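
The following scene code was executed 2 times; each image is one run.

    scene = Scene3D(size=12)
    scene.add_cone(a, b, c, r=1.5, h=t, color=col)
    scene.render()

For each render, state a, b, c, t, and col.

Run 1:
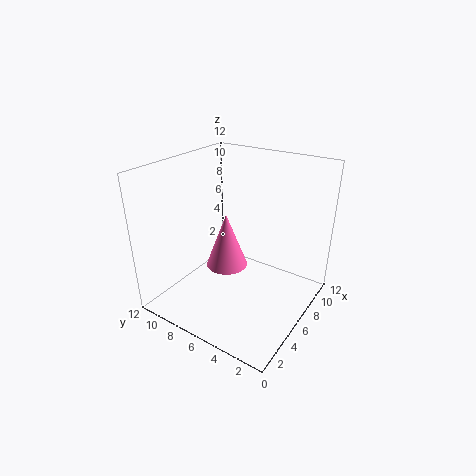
a = 3, b = 5, c = 5.5, t = 4, col = 'hotpink'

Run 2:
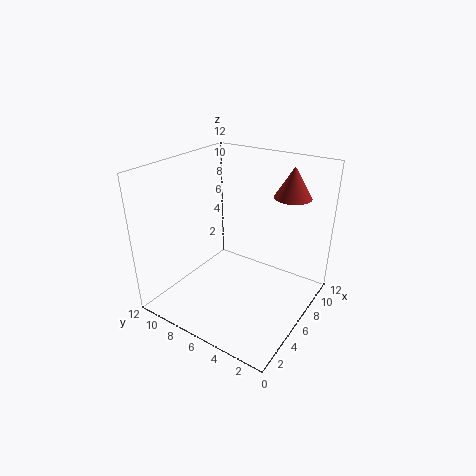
a = 8.5, b = 2.5, c = 9.5, t = 2.5, col = 'brown'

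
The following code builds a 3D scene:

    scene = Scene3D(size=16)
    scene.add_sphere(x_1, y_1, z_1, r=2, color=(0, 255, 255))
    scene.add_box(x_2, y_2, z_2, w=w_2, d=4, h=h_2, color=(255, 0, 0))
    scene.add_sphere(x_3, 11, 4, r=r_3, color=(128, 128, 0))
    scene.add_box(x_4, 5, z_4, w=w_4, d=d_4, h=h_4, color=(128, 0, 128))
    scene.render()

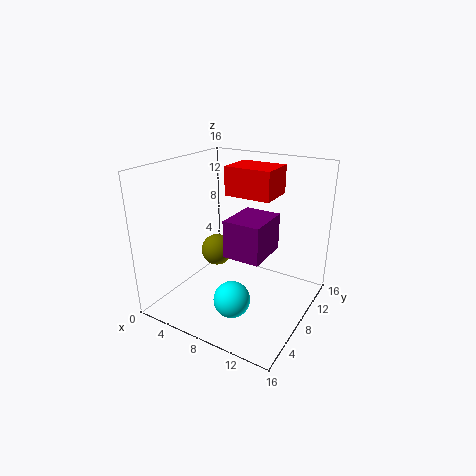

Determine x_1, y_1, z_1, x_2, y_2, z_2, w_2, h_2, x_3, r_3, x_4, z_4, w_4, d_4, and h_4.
x_1 = 9; y_1 = 5; z_1 = 2; x_2 = 7; y_2 = 7; z_2 = 13; w_2 = 5; h_2 = 3; x_3 = 3; r_3 = 2; x_4 = 8; z_4 = 7; w_4 = 4; d_4 = 5; h_4 = 4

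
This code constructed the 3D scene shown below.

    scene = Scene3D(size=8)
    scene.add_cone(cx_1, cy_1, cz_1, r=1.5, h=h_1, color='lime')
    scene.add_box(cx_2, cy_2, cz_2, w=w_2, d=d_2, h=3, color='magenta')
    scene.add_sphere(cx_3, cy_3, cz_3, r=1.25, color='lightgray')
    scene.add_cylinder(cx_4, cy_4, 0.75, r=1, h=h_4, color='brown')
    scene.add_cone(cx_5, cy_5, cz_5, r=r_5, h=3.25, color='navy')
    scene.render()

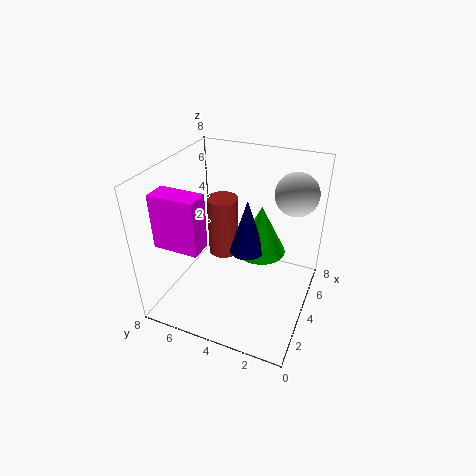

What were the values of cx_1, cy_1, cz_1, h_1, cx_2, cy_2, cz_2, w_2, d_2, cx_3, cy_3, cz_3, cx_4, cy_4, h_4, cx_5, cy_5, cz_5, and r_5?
cx_1 = 5.75; cy_1 = 3.25; cz_1 = 2.25; h_1 = 3; cx_2 = 1.5; cy_2 = 5.25; cz_2 = 4; w_2 = 1.25; d_2 = 2.5; cx_3 = 6.5; cy_3 = 1.5; cz_3 = 6; cx_4 = 6.75; cy_4 = 6.25; h_4 = 4; cx_5 = 4.75; cy_5 = 3.75; cz_5 = 2.75; r_5 = 1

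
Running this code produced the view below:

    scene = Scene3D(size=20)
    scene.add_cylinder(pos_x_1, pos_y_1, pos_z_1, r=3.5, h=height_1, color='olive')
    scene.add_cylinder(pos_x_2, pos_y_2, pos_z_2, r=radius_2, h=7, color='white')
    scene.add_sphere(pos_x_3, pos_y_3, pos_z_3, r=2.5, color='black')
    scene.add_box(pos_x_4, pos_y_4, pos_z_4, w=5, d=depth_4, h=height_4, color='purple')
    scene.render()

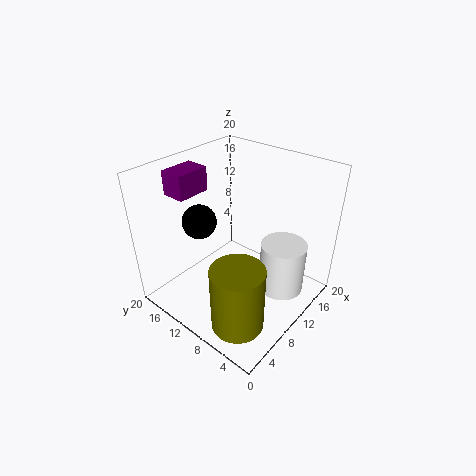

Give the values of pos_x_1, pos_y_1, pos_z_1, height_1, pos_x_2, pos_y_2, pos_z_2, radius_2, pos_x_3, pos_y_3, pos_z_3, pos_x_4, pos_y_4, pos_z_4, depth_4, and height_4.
pos_x_1 = 4.5, pos_y_1 = 5.5, pos_z_1 = 1, height_1 = 9, pos_x_2 = 11.5, pos_y_2 = 3.5, pos_z_2 = 4, radius_2 = 3, pos_x_3 = 8.5, pos_y_3 = 16, pos_z_3 = 11, pos_x_4 = 6, pos_y_4 = 16.5, pos_z_4 = 15, depth_4 = 3.5, height_4 = 3.5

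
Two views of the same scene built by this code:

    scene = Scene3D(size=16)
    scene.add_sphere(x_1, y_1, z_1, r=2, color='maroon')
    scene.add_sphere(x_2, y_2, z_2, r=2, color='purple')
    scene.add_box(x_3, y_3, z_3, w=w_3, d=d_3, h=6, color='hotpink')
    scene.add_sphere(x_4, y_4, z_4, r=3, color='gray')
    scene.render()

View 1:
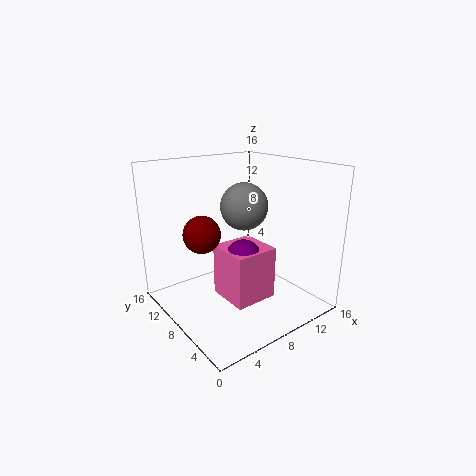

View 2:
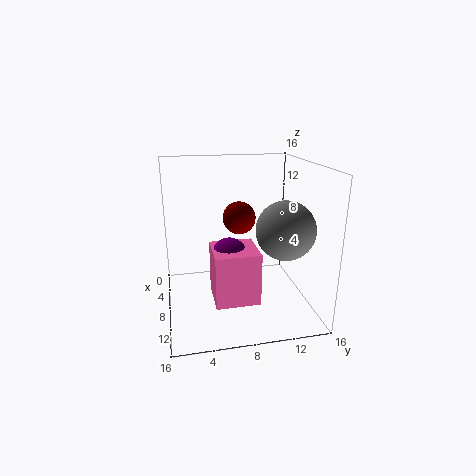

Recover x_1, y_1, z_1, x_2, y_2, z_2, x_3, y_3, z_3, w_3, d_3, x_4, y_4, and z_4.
x_1 = 4
y_1 = 9
z_1 = 9
x_2 = 8
y_2 = 7
z_2 = 6
x_3 = 6
y_3 = 5
z_3 = 1
w_3 = 5
d_3 = 5
x_4 = 12
y_4 = 12
z_4 = 10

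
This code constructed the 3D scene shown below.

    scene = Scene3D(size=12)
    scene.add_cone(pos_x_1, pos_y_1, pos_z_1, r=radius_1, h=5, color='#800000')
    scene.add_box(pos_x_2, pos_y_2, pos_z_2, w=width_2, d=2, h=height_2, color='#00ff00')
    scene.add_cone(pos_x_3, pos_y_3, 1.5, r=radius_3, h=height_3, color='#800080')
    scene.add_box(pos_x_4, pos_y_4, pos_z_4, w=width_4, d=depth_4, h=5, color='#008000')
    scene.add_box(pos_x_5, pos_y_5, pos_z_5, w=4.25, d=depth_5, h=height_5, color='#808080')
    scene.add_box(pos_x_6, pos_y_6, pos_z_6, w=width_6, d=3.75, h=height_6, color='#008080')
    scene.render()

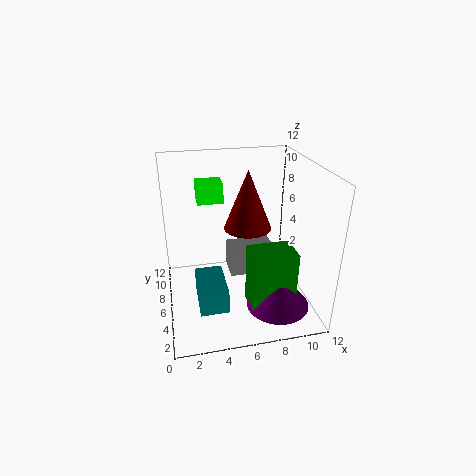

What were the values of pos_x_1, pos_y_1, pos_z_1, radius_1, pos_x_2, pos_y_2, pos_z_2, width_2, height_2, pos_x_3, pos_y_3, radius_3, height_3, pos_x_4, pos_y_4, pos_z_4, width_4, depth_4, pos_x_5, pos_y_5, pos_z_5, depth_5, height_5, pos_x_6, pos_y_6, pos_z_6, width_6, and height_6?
pos_x_1 = 7; pos_y_1 = 6.75; pos_z_1 = 6.5; radius_1 = 2; pos_x_2 = 3; pos_y_2 = 8.25; pos_z_2 = 8.25; width_2 = 2.25; height_2 = 1.75; pos_x_3 = 8.5; pos_y_3 = 2.5; radius_3 = 2.5; height_3 = 3; pos_x_4 = 6.25; pos_y_4 = 1.75; pos_z_4 = 1.25; width_4 = 3.5; depth_4 = 2.5; pos_x_5 = 5.75; pos_y_5 = 7.75; pos_z_5 = 1; depth_5 = 2.75; height_5 = 2.5; pos_x_6 = 2.25; pos_y_6 = 2.25; pos_z_6 = 1.5; width_6 = 2.25; height_6 = 2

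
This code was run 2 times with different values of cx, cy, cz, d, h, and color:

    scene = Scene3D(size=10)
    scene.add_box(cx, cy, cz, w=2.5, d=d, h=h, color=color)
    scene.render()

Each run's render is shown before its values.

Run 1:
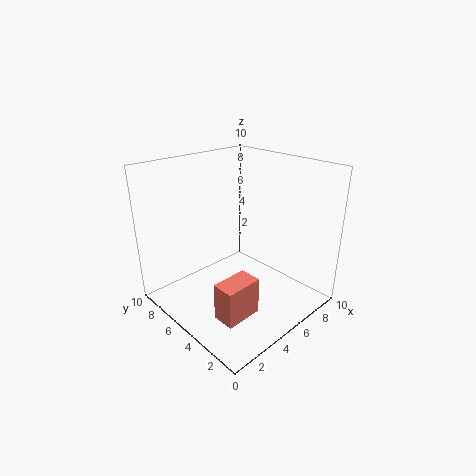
cx = 1.5, cy = 2, cz = 1, d = 1.5, h = 2.5, color = 'salmon'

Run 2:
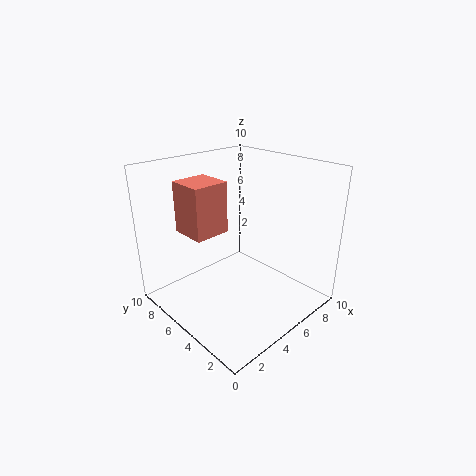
cx = 2, cy = 5.5, cz = 5.5, d = 2.5, h = 3.5, color = 'salmon'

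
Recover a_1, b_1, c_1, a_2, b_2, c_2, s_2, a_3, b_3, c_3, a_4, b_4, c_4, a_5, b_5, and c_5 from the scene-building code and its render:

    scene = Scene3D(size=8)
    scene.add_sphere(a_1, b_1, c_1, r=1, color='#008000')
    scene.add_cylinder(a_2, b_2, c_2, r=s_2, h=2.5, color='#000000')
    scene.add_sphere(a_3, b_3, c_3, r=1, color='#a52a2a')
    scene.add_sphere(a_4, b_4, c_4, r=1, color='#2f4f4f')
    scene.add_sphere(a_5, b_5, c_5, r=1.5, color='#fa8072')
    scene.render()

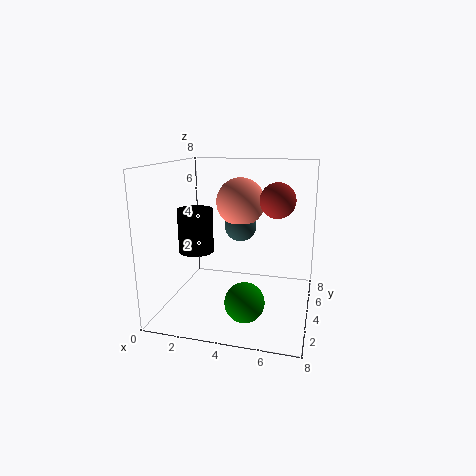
a_1 = 5
b_1 = 1.5
c_1 = 1.5
a_2 = 1.5
b_2 = 4
c_2 = 3
s_2 = 1
a_3 = 6
b_3 = 5
c_3 = 6
a_4 = 3.5
b_4 = 6.5
c_4 = 4
a_5 = 3.5
b_5 = 6.5
c_5 = 5.5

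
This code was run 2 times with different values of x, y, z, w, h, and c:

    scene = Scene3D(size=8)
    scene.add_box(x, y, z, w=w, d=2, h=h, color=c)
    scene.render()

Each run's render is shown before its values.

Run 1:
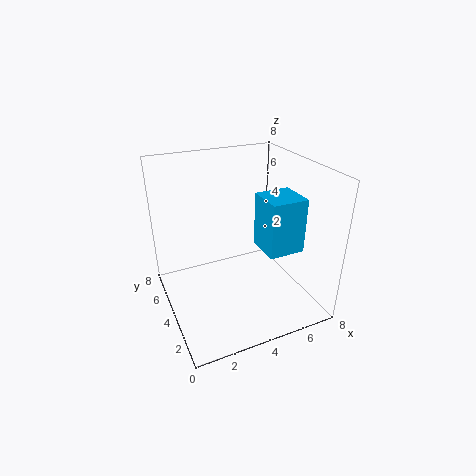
x = 5
y = 2
z = 3.5
w = 2
h = 3
c = 'deepskyblue'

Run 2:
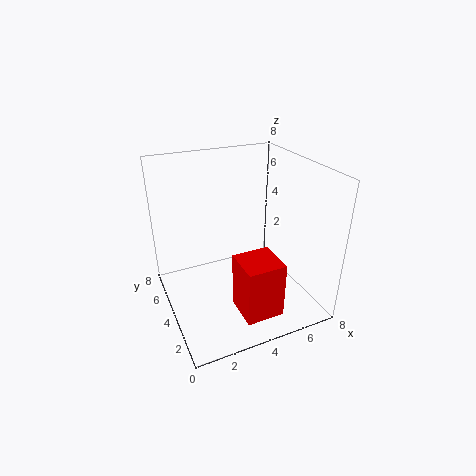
x = 3
y = 0.5
z = 1
w = 2
h = 3
c = 'red'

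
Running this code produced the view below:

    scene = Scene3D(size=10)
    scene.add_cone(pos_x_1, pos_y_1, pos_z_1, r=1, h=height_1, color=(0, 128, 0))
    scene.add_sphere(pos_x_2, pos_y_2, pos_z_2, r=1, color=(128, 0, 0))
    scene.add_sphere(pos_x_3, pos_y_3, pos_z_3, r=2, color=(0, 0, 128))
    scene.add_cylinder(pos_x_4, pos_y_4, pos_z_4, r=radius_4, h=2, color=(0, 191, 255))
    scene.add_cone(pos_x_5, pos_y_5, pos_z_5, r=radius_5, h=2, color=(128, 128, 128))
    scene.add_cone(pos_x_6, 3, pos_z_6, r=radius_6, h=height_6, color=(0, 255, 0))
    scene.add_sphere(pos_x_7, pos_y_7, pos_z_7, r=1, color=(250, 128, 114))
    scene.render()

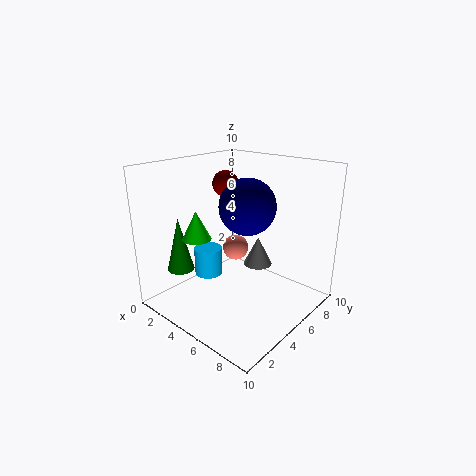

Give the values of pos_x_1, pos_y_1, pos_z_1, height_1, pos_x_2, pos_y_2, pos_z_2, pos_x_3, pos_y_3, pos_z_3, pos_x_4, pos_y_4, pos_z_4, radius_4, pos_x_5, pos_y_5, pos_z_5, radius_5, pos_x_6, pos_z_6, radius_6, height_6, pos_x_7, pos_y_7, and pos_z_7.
pos_x_1 = 1
pos_y_1 = 3
pos_z_1 = 2
height_1 = 4
pos_x_2 = 2
pos_y_2 = 7
pos_z_2 = 8
pos_x_3 = 5
pos_y_3 = 6
pos_z_3 = 7
pos_x_4 = 3
pos_y_4 = 4
pos_z_4 = 2
radius_4 = 1
pos_x_5 = 6
pos_y_5 = 6
pos_z_5 = 3
radius_5 = 1
pos_x_6 = 3
pos_z_6 = 5
radius_6 = 1
height_6 = 2
pos_x_7 = 3
pos_y_7 = 7
pos_z_7 = 3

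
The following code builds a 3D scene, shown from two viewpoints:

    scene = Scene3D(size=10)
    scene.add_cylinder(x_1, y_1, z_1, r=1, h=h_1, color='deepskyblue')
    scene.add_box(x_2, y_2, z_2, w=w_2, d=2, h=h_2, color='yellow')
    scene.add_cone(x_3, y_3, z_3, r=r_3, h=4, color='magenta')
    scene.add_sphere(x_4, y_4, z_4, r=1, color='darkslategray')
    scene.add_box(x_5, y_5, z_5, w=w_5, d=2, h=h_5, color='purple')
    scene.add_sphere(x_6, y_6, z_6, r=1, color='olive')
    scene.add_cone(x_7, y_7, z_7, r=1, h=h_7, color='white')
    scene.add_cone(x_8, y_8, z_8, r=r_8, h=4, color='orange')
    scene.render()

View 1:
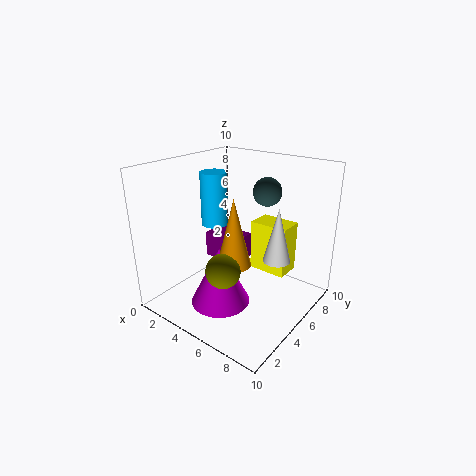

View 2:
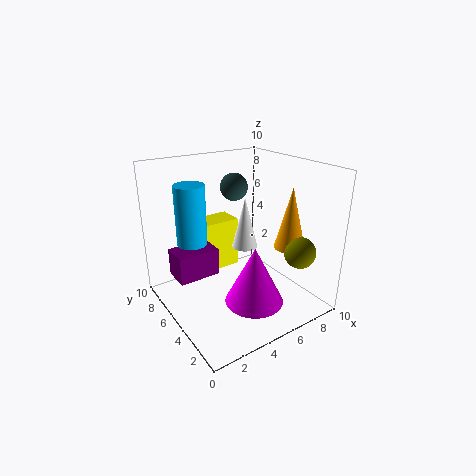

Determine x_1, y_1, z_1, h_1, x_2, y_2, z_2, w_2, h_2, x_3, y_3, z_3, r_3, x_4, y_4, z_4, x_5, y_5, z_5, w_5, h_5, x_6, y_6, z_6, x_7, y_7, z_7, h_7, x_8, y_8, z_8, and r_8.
x_1 = 2
y_1 = 6
z_1 = 5
h_1 = 4
x_2 = 4
y_2 = 8
z_2 = 1
w_2 = 3
h_2 = 4
x_3 = 5
y_3 = 3
z_3 = 1
r_3 = 2
x_4 = 6
y_4 = 7
z_4 = 8
x_5 = 1
y_5 = 6
z_5 = 2
w_5 = 3
h_5 = 2
x_6 = 7
y_6 = 1
z_6 = 5
x_7 = 7
y_7 = 7
z_7 = 3
h_7 = 4
x_8 = 7
y_8 = 2
z_8 = 5
r_8 = 1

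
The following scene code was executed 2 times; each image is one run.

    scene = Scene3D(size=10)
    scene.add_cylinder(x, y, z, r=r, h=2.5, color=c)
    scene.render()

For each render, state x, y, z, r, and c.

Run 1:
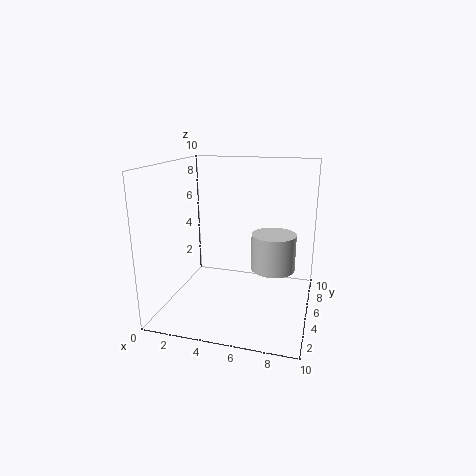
x = 7.5; y = 5; z = 3; r = 1.5; c = 'lightgray'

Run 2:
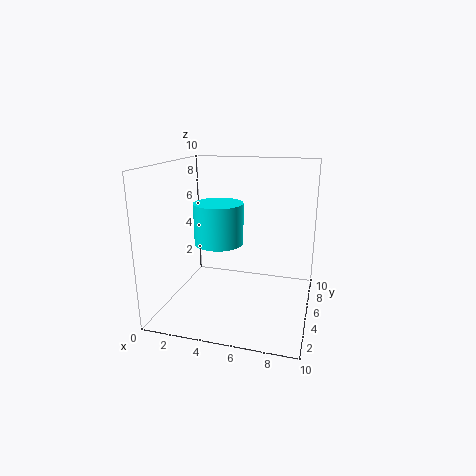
x = 4.5; y = 2.5; z = 5.5; r = 1.5; c = 'cyan'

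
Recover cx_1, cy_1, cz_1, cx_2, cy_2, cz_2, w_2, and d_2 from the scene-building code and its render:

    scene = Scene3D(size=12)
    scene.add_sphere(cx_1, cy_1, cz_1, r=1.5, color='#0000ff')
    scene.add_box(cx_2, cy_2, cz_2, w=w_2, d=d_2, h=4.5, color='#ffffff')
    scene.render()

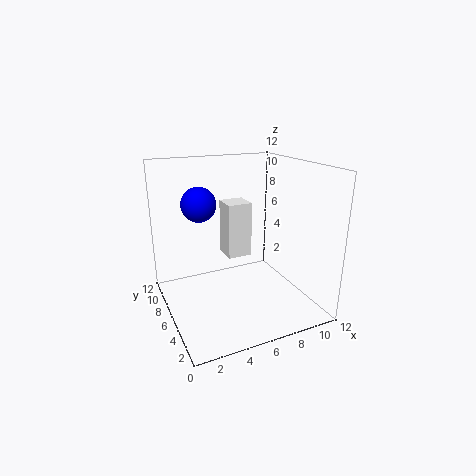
cx_1 = 3.5; cy_1 = 8.5; cz_1 = 8.5; cx_2 = 5; cy_2 = 5.5; cz_2 = 4.5; w_2 = 2; d_2 = 2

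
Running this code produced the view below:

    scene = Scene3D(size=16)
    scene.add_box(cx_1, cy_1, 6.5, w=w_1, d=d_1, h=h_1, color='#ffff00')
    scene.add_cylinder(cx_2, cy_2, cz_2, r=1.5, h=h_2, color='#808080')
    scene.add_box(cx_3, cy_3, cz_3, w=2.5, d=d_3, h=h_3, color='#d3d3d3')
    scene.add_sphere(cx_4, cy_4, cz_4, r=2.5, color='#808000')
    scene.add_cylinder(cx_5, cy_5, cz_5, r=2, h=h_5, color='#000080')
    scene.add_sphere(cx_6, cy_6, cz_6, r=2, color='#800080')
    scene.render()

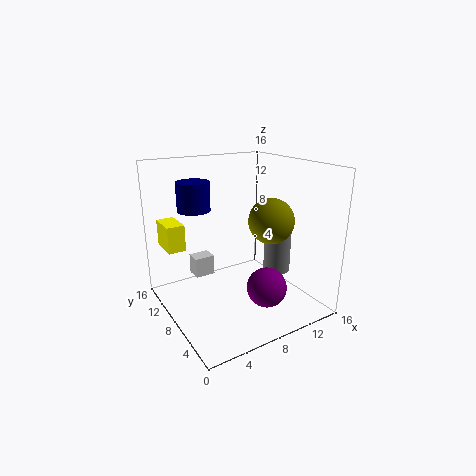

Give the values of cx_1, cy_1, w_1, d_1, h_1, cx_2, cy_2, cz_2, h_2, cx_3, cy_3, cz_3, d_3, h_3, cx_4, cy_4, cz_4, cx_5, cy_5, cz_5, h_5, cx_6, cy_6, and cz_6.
cx_1 = 1, cy_1 = 11, w_1 = 2, d_1 = 3.5, h_1 = 3, cx_2 = 12, cy_2 = 6, cz_2 = 4, h_2 = 5, cx_3 = 5, cy_3 = 13, cz_3 = 1.5, d_3 = 2, h_3 = 2.5, cx_4 = 11, cy_4 = 6, cz_4 = 10, cx_5 = 5.5, cy_5 = 14, cz_5 = 10, h_5 = 3.5, cx_6 = 8, cy_6 = 2.5, cz_6 = 4.5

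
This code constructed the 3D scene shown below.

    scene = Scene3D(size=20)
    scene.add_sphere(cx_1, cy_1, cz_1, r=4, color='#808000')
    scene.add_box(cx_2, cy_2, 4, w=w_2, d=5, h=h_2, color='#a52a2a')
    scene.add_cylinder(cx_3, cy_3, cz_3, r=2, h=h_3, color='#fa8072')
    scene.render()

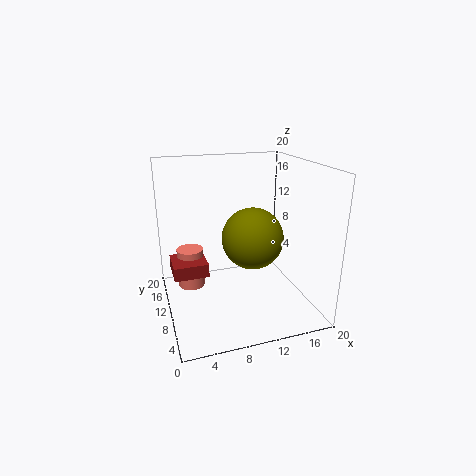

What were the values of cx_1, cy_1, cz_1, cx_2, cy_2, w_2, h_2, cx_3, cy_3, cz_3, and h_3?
cx_1 = 11, cy_1 = 7, cz_1 = 11, cx_2 = 1, cy_2 = 11, w_2 = 5, h_2 = 2, cx_3 = 4, cy_3 = 15, cz_3 = 1, h_3 = 6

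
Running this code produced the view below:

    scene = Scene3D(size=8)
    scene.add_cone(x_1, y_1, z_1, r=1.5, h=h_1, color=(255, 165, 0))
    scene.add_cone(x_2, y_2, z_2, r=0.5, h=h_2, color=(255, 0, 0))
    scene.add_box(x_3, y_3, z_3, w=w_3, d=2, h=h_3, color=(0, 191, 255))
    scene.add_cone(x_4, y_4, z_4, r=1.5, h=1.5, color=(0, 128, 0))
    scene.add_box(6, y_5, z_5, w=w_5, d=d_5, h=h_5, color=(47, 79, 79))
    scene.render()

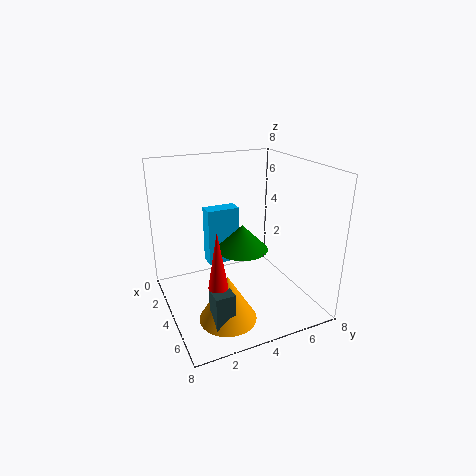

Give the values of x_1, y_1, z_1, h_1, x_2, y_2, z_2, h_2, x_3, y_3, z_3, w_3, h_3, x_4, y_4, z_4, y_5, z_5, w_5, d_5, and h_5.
x_1 = 6; y_1 = 2.5; z_1 = 0.5; h_1 = 2.5; x_2 = 6; y_2 = 2; z_2 = 2.5; h_2 = 3; x_3 = 1; y_3 = 3; z_3 = 1.5; w_3 = 1; h_3 = 3.5; x_4 = 3.5; y_4 = 4.5; z_4 = 3; y_5 = 1.5; z_5 = 0.5; w_5 = 1; d_5 = 1; h_5 = 2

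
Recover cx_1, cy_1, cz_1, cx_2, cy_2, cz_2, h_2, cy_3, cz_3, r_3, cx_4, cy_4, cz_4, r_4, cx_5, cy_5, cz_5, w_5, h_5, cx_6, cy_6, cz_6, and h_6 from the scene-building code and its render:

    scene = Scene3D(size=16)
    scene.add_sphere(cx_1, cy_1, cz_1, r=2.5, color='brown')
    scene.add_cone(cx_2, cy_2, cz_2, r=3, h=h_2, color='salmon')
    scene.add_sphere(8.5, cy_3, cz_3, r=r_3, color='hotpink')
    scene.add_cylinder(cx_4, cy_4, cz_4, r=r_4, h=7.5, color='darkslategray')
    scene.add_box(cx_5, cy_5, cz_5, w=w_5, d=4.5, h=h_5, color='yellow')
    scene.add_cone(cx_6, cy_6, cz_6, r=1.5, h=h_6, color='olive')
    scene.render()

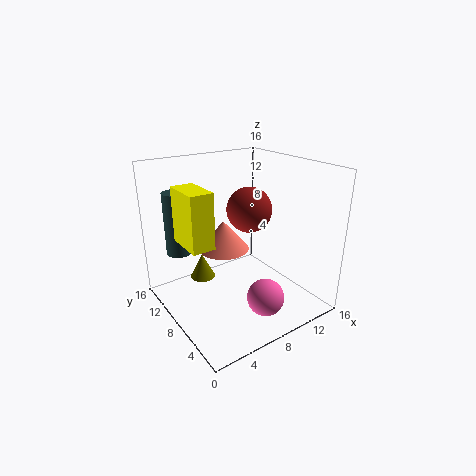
cx_1 = 9.5
cy_1 = 8
cz_1 = 11
cx_2 = 8
cy_2 = 11
cz_2 = 5.5
h_2 = 3.5
cy_3 = 3.5
cz_3 = 2.5
r_3 = 2
cx_4 = 3.5
cy_4 = 14
cz_4 = 5
r_4 = 1.5
cx_5 = 2
cy_5 = 7
cz_5 = 8
w_5 = 2.5
h_5 = 6
cx_6 = 5.5
cy_6 = 12
cz_6 = 2
h_6 = 3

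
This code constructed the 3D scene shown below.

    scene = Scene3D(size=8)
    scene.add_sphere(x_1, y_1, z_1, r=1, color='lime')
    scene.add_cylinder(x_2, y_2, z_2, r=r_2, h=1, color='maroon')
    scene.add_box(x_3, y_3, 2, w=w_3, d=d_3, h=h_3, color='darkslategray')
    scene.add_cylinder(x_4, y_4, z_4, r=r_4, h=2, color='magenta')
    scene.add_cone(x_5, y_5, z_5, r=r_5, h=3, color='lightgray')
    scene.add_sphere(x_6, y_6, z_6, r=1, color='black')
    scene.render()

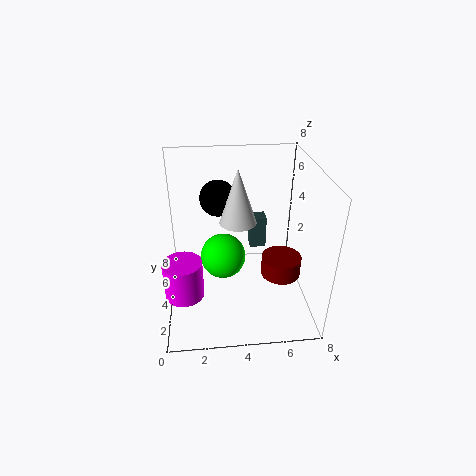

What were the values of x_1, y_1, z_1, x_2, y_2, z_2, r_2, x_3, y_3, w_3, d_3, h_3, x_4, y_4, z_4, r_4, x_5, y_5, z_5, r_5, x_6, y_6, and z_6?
x_1 = 3, y_1 = 1, z_1 = 5, x_2 = 6, y_2 = 2, z_2 = 3, r_2 = 1, x_3 = 5, y_3 = 6, w_3 = 1, d_3 = 1, h_3 = 2, x_4 = 1, y_4 = 2, z_4 = 2, r_4 = 1, x_5 = 4, y_5 = 4, z_5 = 5, r_5 = 1, x_6 = 3, y_6 = 5, z_6 = 6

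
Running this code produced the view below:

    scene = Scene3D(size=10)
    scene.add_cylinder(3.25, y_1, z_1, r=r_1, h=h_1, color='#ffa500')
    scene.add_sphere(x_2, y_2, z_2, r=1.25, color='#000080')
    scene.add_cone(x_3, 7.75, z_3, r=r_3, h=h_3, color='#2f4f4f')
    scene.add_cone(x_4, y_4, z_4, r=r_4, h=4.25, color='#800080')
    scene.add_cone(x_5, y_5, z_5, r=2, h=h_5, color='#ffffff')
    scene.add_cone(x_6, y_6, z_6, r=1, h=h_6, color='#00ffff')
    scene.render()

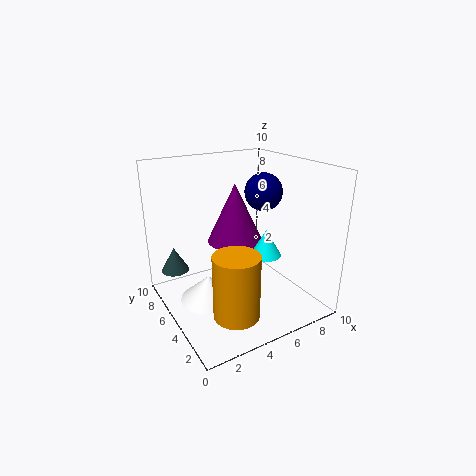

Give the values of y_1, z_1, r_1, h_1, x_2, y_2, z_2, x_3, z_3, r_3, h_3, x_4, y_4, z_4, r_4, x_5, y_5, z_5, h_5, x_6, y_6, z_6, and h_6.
y_1 = 2.25
z_1 = 1
r_1 = 1.5
h_1 = 4.25
x_2 = 6.5
y_2 = 4.25
z_2 = 8.25
x_3 = 1.25
z_3 = 2.25
r_3 = 1
h_3 = 1.75
x_4 = 5.5
y_4 = 6.25
z_4 = 4.25
r_4 = 2
x_5 = 2.75
y_5 = 5.25
z_5 = 0.75
h_5 = 1.75
x_6 = 5.75
y_6 = 2.75
z_6 = 4.5
h_6 = 1.75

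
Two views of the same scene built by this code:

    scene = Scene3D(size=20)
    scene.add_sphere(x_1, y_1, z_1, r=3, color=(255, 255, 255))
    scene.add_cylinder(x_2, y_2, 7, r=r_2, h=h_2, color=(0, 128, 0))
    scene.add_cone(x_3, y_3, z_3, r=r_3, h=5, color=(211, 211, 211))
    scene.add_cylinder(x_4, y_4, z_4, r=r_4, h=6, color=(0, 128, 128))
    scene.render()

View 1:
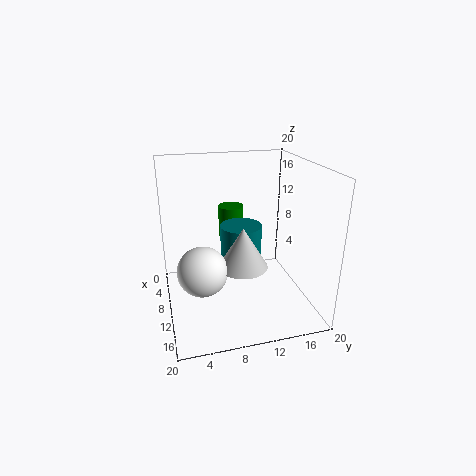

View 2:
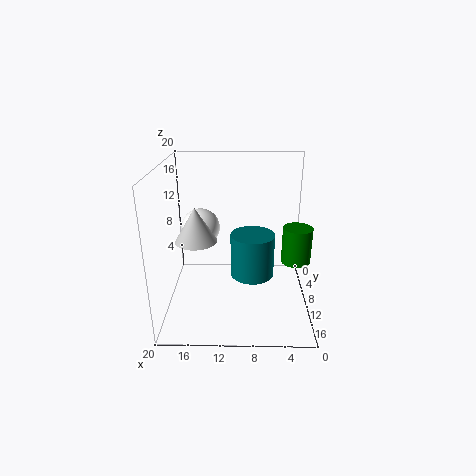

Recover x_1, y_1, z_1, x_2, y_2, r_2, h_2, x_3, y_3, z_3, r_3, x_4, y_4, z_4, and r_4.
x_1 = 16
y_1 = 4
z_1 = 9
x_2 = 2
y_2 = 11
r_2 = 2
h_2 = 5
x_3 = 16
y_3 = 9
z_3 = 9
r_3 = 3
x_4 = 8
y_4 = 11
z_4 = 5
r_4 = 3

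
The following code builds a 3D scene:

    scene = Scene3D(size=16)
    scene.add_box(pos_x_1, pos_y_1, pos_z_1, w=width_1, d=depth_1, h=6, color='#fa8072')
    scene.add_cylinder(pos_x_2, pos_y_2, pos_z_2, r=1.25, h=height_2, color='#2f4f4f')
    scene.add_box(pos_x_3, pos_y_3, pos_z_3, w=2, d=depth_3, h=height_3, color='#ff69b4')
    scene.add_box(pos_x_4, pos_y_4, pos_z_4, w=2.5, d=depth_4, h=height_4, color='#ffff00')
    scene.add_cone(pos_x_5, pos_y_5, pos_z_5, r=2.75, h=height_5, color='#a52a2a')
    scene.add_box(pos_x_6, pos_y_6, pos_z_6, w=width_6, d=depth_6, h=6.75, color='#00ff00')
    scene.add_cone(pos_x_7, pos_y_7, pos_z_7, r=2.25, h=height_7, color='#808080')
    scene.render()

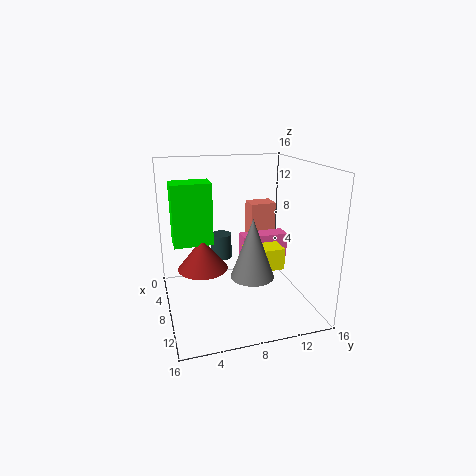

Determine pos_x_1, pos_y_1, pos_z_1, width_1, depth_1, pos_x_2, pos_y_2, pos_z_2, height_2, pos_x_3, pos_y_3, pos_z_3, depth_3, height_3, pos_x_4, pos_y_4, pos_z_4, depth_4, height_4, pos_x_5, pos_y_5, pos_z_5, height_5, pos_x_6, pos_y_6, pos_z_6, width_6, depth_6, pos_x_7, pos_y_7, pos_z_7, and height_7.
pos_x_1 = 0.75; pos_y_1 = 11.25; pos_z_1 = 4.25; width_1 = 2.5; depth_1 = 3.25; pos_x_2 = 4.25; pos_y_2 = 7; pos_z_2 = 4.25; height_2 = 3; pos_x_3 = 4.5; pos_y_3 = 9.25; pos_z_3 = 4.25; depth_3 = 5.5; height_3 = 3; pos_x_4 = 7.25; pos_y_4 = 8.75; pos_z_4 = 4.25; depth_4 = 4.25; height_4 = 2.5; pos_x_5 = 7.75; pos_y_5 = 4; pos_z_5 = 4.75; height_5 = 3.5; pos_x_6 = 5.25; pos_y_6 = 1; pos_z_6 = 7.5; width_6 = 2.75; depth_6 = 4.25; pos_x_7 = 11.5; pos_y_7 = 8.5; pos_z_7 = 5; height_7 = 6.25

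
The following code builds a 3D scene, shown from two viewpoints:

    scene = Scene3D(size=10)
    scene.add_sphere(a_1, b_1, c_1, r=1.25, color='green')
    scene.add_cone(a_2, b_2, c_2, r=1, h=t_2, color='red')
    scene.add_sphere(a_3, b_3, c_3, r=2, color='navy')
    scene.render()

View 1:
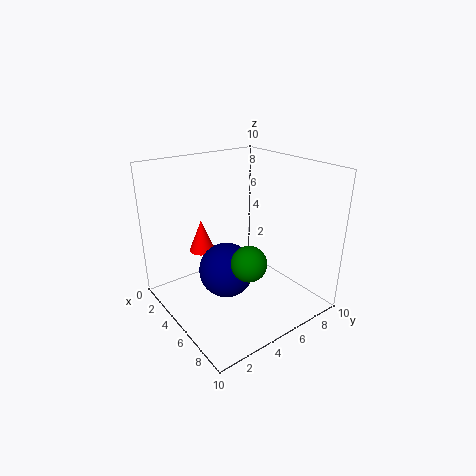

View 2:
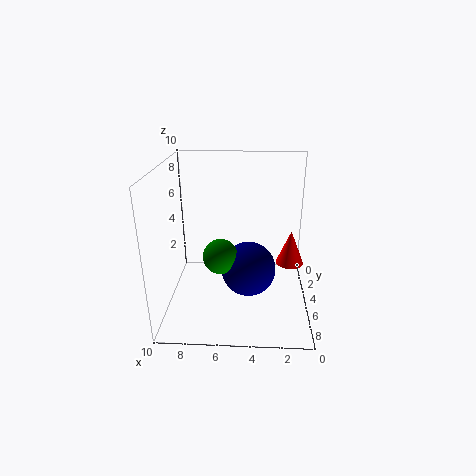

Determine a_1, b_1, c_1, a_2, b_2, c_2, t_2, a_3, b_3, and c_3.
a_1 = 6.25; b_1 = 5; c_1 = 3.5; a_2 = 1.25; b_2 = 4.25; c_2 = 2.75; t_2 = 2.5; a_3 = 4.25; b_3 = 4.5; c_3 = 2.25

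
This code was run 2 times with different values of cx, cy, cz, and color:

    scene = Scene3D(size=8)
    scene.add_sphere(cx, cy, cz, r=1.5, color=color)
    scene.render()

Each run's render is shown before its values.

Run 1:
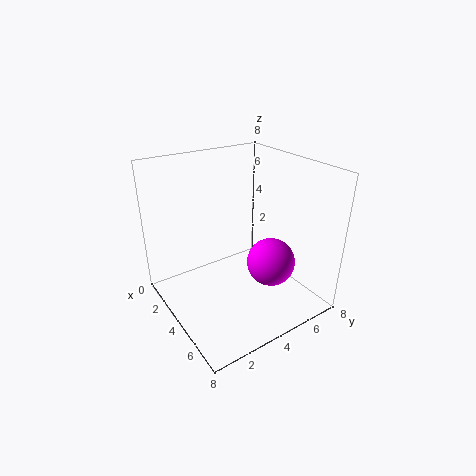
cx = 4; cy = 6.5; cz = 1.5; color = 'magenta'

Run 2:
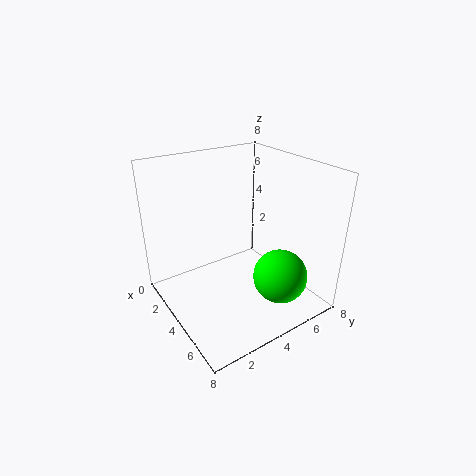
cx = 6; cy = 5.5; cz = 2; color = 'lime'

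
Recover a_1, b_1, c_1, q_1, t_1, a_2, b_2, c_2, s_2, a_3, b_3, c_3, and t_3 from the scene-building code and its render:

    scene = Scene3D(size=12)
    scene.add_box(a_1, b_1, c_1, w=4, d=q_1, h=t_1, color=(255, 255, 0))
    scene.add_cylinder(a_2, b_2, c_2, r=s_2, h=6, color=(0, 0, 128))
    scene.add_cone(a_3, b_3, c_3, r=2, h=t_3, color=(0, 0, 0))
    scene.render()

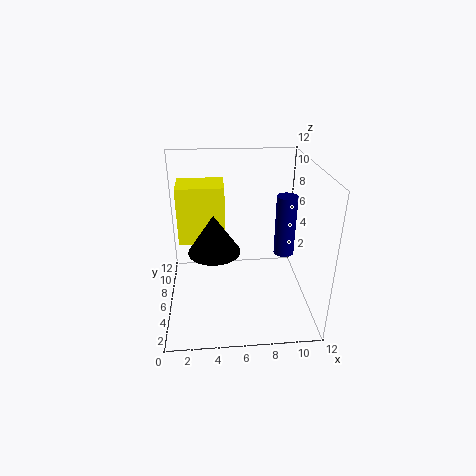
a_1 = 1
b_1 = 7
c_1 = 5
q_1 = 3
t_1 = 5
a_2 = 11
b_2 = 10
c_2 = 2
s_2 = 1
a_3 = 4
b_3 = 4
c_3 = 6
t_3 = 3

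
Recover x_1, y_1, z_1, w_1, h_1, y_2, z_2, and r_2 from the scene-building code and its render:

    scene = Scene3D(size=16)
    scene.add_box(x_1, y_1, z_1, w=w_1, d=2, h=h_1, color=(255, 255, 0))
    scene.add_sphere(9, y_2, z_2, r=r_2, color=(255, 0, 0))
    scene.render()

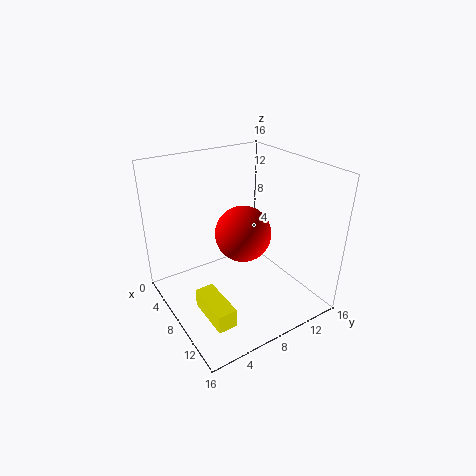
x_1 = 9; y_1 = 2; z_1 = 2; w_1 = 5; h_1 = 2; y_2 = 8; z_2 = 9; r_2 = 3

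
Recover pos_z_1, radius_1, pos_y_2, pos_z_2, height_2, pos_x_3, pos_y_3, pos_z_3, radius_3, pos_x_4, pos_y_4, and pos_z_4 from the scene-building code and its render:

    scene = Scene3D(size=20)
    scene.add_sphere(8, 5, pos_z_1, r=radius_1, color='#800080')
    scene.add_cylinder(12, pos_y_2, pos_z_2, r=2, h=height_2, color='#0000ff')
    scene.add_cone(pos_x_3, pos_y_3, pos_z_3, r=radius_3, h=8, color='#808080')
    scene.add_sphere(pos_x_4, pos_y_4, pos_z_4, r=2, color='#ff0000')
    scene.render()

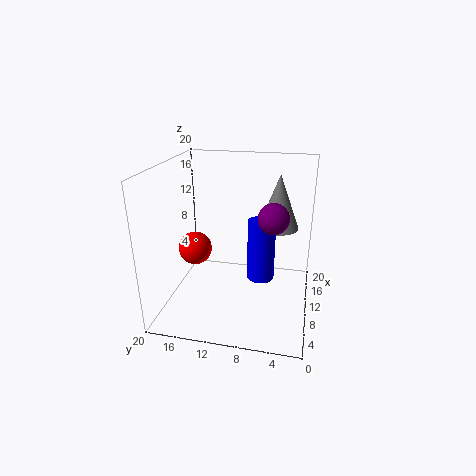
pos_z_1 = 14
radius_1 = 2
pos_y_2 = 7
pos_z_2 = 3
height_2 = 9
pos_x_3 = 15
pos_y_3 = 5
pos_z_3 = 10
radius_3 = 3
pos_x_4 = 4
pos_y_4 = 14
pos_z_4 = 11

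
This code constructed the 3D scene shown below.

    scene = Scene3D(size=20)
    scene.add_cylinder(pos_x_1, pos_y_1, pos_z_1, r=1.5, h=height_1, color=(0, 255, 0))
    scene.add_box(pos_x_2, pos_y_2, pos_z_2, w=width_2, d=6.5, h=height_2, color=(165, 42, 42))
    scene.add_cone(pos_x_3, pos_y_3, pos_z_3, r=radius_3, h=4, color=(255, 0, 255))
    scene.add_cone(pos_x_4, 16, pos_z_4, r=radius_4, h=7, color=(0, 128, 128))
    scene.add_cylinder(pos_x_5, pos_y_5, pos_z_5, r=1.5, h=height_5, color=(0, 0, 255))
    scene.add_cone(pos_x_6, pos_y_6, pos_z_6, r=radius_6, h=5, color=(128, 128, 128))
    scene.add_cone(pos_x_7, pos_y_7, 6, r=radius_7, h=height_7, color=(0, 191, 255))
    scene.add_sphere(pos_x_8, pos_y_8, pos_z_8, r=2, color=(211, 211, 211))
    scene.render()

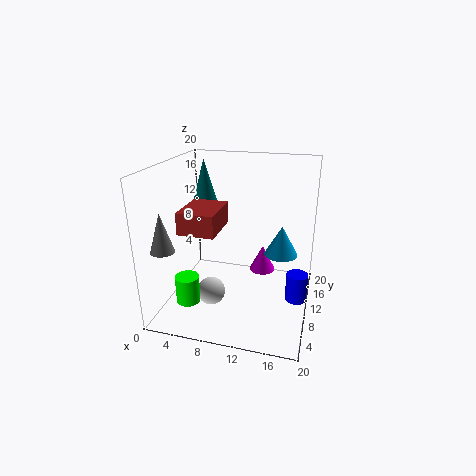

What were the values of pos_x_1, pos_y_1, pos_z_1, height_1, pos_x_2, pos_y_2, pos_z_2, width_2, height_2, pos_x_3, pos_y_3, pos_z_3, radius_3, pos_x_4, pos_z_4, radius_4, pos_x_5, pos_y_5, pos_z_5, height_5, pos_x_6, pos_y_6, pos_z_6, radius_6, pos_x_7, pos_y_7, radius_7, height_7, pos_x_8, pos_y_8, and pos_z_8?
pos_x_1 = 5.5; pos_y_1 = 2.5; pos_z_1 = 4; height_1 = 3.5; pos_x_2 = 3; pos_y_2 = 5.5; pos_z_2 = 11.5; width_2 = 5; height_2 = 3; pos_x_3 = 12.5; pos_y_3 = 15.5; pos_z_3 = 2.5; radius_3 = 2; pos_x_4 = 3; pos_z_4 = 12.5; radius_4 = 2; pos_x_5 = 18.5; pos_y_5 = 10; pos_z_5 = 1.5; height_5 = 4; pos_x_6 = 2.5; pos_y_6 = 2.5; pos_z_6 = 10.5; radius_6 = 1.5; pos_x_7 = 15.5; pos_y_7 = 14.5; radius_7 = 2.5; height_7 = 4.5; pos_x_8 = 6.5; pos_y_8 = 8; pos_z_8 = 2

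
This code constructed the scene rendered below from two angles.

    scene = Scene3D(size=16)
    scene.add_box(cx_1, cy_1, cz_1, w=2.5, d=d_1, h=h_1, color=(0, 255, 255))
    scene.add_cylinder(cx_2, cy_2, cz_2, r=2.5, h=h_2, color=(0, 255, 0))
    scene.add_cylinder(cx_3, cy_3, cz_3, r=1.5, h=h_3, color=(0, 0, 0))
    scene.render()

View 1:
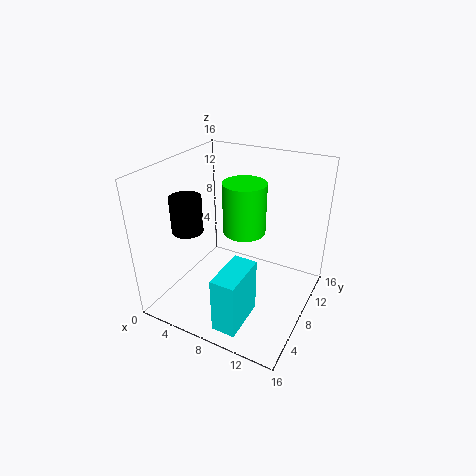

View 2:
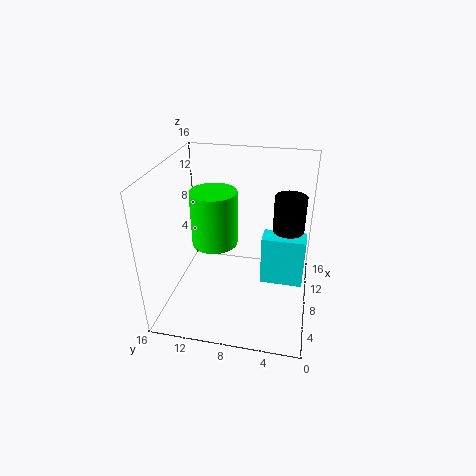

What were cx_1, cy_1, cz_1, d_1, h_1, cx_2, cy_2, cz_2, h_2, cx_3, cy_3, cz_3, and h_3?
cx_1 = 9, cy_1 = 0.5, cz_1 = 1.5, d_1 = 5, h_1 = 6, cx_2 = 7.5, cy_2 = 10.5, cz_2 = 7.5, h_2 = 6, cx_3 = 5.5, cy_3 = 2.5, cz_3 = 11, h_3 = 3.5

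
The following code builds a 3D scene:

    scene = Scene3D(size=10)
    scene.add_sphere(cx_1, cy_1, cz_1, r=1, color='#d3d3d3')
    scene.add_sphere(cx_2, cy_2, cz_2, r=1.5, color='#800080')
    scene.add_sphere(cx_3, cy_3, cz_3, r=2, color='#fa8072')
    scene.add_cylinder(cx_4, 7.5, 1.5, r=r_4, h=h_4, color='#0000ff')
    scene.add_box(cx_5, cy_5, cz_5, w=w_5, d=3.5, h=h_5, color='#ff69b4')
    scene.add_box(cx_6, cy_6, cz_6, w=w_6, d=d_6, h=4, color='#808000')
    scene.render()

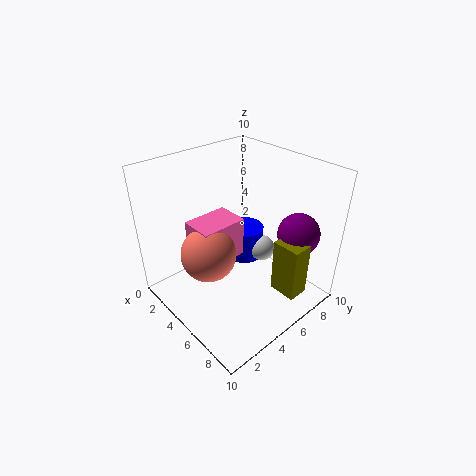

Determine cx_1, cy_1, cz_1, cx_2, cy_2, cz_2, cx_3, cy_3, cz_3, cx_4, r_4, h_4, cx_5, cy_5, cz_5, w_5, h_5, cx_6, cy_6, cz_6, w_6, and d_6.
cx_1 = 4.5; cy_1 = 8; cz_1 = 2.5; cx_2 = 7.5; cy_2 = 8.5; cz_2 = 5; cx_3 = 3.5; cy_3 = 3.5; cz_3 = 3.5; cx_4 = 3; r_4 = 1.5; h_4 = 2.5; cx_5 = 1.5; cy_5 = 3; cz_5 = 2.5; w_5 = 2.5; h_5 = 3; cx_6 = 7; cy_6 = 6.5; cz_6 = 1; w_6 = 2; d_6 = 1.5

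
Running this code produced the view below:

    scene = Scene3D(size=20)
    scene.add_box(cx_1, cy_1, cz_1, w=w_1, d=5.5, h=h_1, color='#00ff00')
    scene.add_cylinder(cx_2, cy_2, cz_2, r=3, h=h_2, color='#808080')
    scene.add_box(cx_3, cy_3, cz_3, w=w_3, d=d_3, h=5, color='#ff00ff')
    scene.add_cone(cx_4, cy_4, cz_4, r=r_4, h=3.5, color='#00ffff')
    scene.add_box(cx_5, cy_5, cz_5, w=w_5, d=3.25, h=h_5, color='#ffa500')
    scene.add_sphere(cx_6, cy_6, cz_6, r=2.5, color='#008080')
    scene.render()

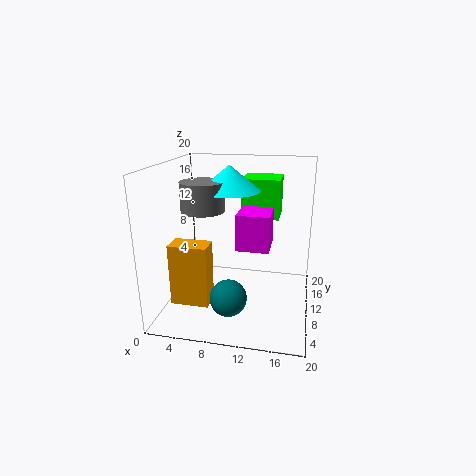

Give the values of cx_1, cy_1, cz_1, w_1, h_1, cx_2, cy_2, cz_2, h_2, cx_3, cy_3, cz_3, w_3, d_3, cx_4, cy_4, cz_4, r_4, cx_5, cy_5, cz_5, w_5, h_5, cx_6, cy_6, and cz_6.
cx_1 = 9.75, cy_1 = 13.5, cz_1 = 11.75, w_1 = 5.5, h_1 = 5.75, cx_2 = 5.25, cy_2 = 9.5, cz_2 = 13.75, h_2 = 4, cx_3 = 10, cy_3 = 8.25, cz_3 = 8.75, w_3 = 4.5, d_3 = 5, cx_4 = 8.5, cy_4 = 11.5, cz_4 = 16.25, r_4 = 4.25, cx_5 = 0.75, cy_5 = 6.75, cz_5 = 0.25, w_5 = 5.5, h_5 = 9, cx_6 = 9.5, cy_6 = 6, cz_6 = 2.75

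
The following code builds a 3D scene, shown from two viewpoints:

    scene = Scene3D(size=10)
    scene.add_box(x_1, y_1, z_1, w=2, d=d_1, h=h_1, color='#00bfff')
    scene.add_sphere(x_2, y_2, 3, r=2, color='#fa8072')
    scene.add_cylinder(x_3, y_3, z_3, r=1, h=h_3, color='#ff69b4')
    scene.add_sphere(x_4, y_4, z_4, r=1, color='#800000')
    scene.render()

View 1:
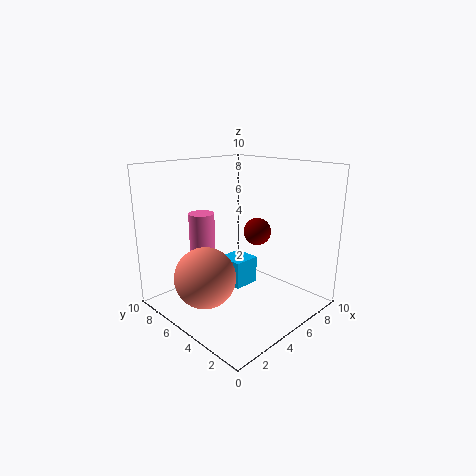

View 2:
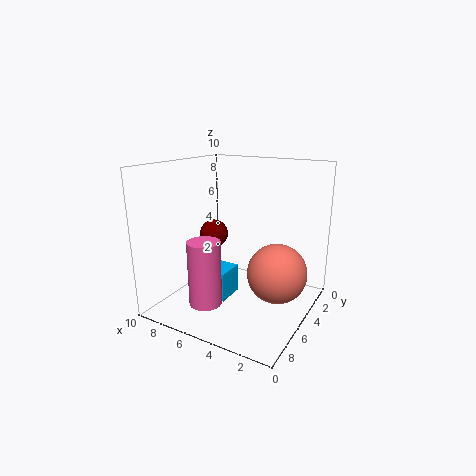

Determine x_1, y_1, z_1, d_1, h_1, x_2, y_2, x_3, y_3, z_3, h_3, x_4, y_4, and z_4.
x_1 = 5
y_1 = 5
z_1 = 1
d_1 = 2
h_1 = 2
x_2 = 2
y_2 = 5
x_3 = 5
y_3 = 9
z_3 = 2
h_3 = 4
x_4 = 7
y_4 = 5
z_4 = 5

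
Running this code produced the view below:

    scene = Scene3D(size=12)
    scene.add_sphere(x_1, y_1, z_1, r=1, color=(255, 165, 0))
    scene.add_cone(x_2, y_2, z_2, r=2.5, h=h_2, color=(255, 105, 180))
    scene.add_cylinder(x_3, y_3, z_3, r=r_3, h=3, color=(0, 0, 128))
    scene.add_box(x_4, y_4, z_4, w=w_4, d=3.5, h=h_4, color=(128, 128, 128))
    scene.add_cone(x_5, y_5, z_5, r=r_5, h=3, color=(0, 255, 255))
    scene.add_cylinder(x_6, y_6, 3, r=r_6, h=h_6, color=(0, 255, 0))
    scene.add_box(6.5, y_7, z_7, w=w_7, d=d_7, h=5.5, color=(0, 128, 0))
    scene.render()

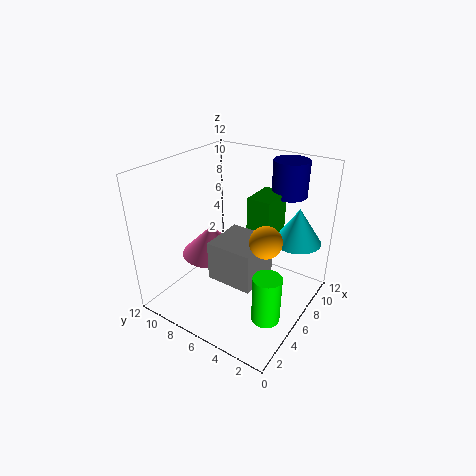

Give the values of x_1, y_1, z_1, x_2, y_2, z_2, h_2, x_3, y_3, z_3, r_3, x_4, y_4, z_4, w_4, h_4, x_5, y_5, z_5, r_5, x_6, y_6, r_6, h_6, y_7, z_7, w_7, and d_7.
x_1 = 1.5; y_1 = 1; z_1 = 9.5; x_2 = 5; y_2 = 8; z_2 = 4.5; h_2 = 2.5; x_3 = 10; y_3 = 3.5; z_3 = 9; r_3 = 1.5; x_4 = 2; y_4 = 2.5; z_4 = 4.5; w_4 = 3.5; h_4 = 3; x_5 = 9; y_5 = 2; z_5 = 5.5; r_5 = 2; x_6 = 2; y_6 = 1; r_6 = 1; h_6 = 3.5; y_7 = 3.5; z_7 = 4; w_7 = 3; d_7 = 2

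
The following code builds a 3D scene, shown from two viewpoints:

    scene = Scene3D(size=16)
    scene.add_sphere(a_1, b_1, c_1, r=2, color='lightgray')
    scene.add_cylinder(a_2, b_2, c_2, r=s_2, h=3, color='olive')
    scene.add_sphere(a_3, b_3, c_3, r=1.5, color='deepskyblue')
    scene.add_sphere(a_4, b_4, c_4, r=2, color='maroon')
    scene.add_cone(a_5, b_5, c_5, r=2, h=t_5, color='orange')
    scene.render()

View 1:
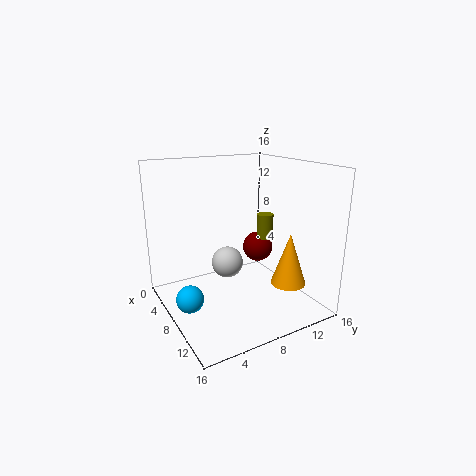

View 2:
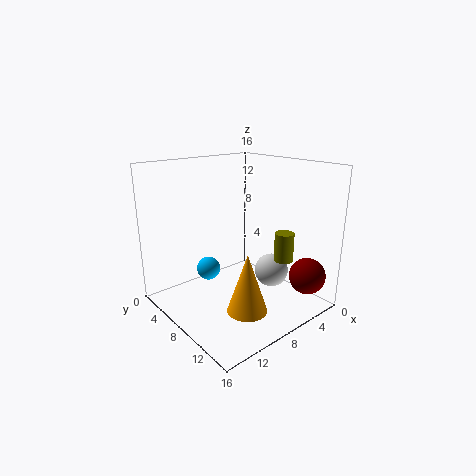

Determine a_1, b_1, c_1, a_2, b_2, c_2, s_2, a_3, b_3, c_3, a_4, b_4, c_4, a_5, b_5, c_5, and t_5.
a_1 = 3.5
b_1 = 9
c_1 = 3
a_2 = 6
b_2 = 13
c_2 = 6.5
s_2 = 1
a_3 = 8
b_3 = 2
c_3 = 2
a_4 = 3
b_4 = 14
c_4 = 4
a_5 = 11
b_5 = 13
c_5 = 2.5
t_5 = 6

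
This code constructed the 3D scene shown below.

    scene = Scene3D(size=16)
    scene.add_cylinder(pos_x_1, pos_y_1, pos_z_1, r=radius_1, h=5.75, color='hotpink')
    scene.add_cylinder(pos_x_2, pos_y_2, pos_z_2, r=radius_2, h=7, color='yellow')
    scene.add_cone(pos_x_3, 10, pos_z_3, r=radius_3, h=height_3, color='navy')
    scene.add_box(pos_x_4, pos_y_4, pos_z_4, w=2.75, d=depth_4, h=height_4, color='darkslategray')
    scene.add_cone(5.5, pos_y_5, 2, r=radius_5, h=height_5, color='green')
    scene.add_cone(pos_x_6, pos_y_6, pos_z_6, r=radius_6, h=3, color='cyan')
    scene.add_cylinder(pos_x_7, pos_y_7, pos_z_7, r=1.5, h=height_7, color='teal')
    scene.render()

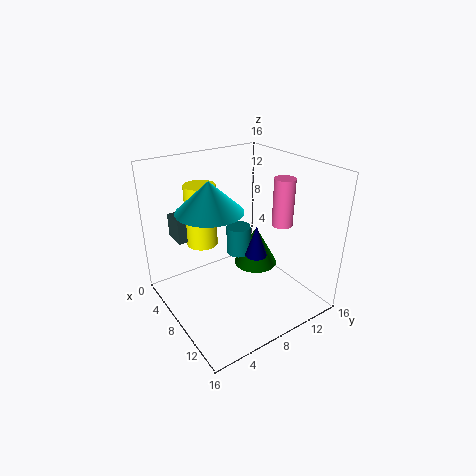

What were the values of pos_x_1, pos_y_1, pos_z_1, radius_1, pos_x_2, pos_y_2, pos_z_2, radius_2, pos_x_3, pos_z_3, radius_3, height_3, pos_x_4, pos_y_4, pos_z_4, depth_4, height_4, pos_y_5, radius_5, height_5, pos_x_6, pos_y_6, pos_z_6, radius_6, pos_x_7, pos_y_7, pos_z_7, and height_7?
pos_x_1 = 8.25, pos_y_1 = 14.25, pos_z_1 = 8, radius_1 = 1.25, pos_x_2 = 4.75, pos_y_2 = 5.25, pos_z_2 = 6.75, radius_2 = 1.75, pos_x_3 = 8.75, pos_z_3 = 5.5, radius_3 = 1.25, height_3 = 3.75, pos_x_4 = 1.75, pos_y_4 = 2.5, pos_z_4 = 7.25, depth_4 = 3.5, height_4 = 2.75, pos_y_5 = 12.5, radius_5 = 2.75, height_5 = 5, pos_x_6 = 9.5, pos_y_6 = 3.75, pos_z_6 = 12.75, radius_6 = 3.25, pos_x_7 = 5.25, pos_y_7 = 10, pos_z_7 = 4.25, height_7 = 3.5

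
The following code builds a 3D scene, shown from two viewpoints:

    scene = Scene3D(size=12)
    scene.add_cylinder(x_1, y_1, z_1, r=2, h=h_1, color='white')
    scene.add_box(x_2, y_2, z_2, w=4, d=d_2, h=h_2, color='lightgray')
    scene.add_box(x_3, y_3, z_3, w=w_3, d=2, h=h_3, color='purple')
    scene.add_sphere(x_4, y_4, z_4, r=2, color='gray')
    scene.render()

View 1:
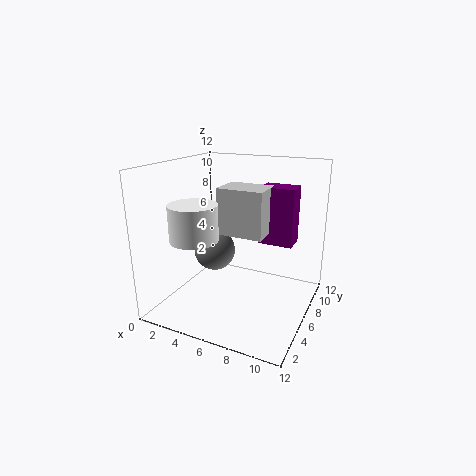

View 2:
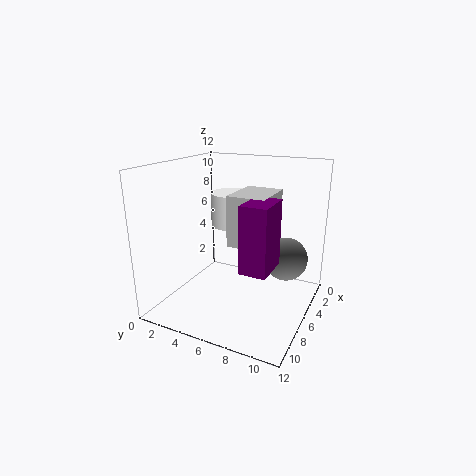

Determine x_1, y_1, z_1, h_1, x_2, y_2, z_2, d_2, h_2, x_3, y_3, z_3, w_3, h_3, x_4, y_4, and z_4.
x_1 = 3
y_1 = 4
z_1 = 6
h_1 = 3
x_2 = 4
y_2 = 6
z_2 = 6
d_2 = 3
h_2 = 4
x_3 = 7
y_3 = 8
z_3 = 5
w_3 = 3
h_3 = 5
x_4 = 2
y_4 = 9
z_4 = 3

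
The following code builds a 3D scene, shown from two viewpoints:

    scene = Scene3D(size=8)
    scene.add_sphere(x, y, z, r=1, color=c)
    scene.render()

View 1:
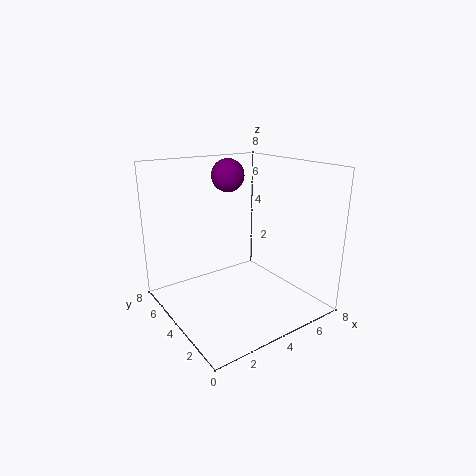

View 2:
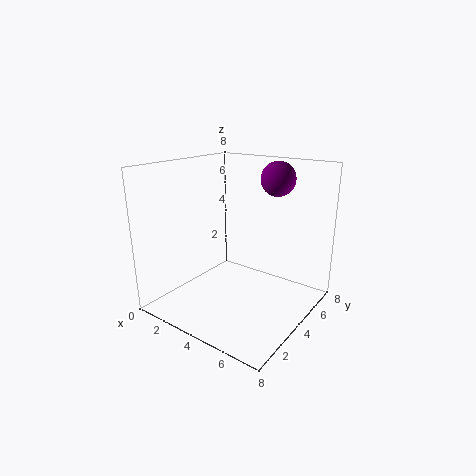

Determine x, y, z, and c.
x = 5, y = 6.5, z = 7, c = 'purple'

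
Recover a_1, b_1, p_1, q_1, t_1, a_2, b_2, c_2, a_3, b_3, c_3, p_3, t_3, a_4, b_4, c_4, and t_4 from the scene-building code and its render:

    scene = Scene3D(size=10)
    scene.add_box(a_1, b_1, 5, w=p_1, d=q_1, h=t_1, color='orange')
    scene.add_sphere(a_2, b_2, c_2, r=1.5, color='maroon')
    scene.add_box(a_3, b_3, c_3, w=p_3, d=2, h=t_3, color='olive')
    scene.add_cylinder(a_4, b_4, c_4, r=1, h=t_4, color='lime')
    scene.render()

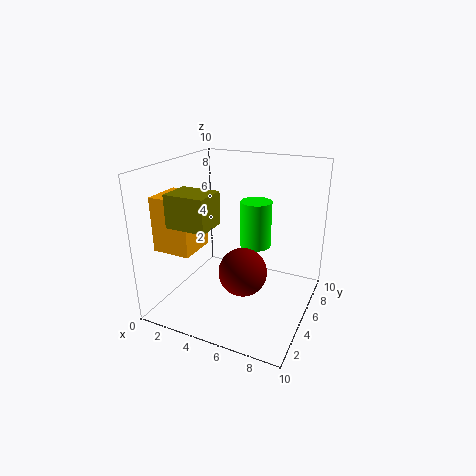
a_1 = 1, b_1 = 1, p_1 = 2.5, q_1 = 2.5, t_1 = 3.5, a_2 = 6.5, b_2 = 2.5, c_2 = 4, a_3 = 2.5, b_3 = 0.5, c_3 = 7, p_3 = 2.5, t_3 = 2, a_4 = 6.5, b_4 = 4.5, c_4 = 5, t_4 = 3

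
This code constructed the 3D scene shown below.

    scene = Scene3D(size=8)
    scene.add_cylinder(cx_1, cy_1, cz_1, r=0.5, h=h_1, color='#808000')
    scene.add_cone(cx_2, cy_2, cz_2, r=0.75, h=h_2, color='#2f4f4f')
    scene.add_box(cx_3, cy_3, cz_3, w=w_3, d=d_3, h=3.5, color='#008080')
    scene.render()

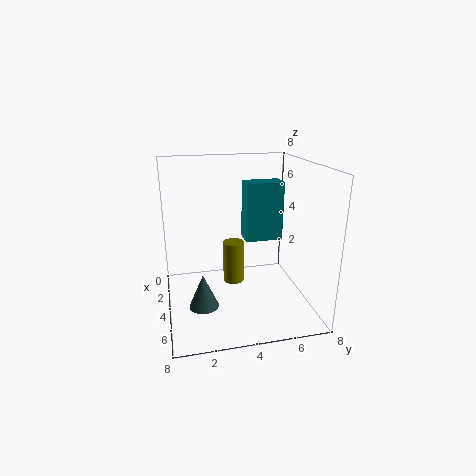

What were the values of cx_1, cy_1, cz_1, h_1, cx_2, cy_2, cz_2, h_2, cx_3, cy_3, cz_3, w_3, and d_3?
cx_1 = 6.25; cy_1 = 3.25; cz_1 = 2.75; h_1 = 2; cx_2 = 6; cy_2 = 1.75; cz_2 = 1.25; h_2 = 1.75; cx_3 = 1.75; cy_3 = 4.75; cz_3 = 3.25; w_3 = 1.25; d_3 = 2.25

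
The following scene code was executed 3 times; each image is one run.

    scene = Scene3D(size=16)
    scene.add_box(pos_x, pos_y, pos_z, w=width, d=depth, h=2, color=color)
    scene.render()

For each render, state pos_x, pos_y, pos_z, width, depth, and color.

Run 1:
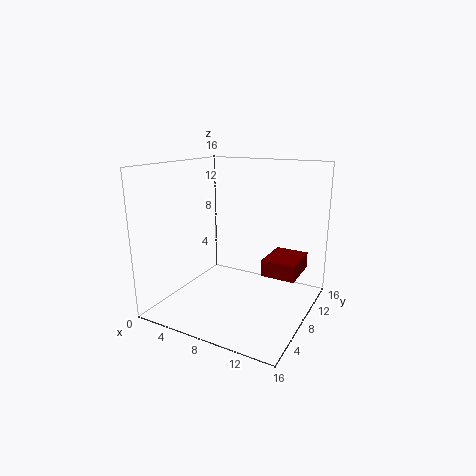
pos_x = 10
pos_y = 10
pos_z = 3
width = 4
depth = 5
color = 'maroon'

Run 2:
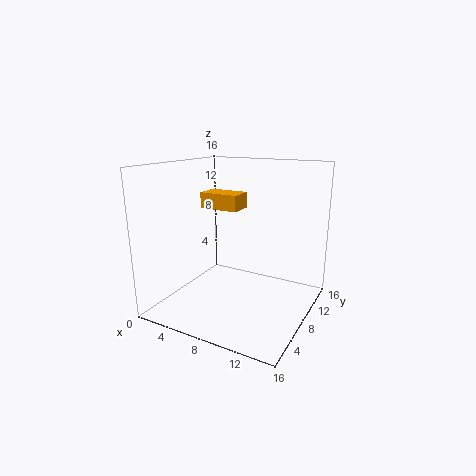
pos_x = 1
pos_y = 11
pos_z = 10
width = 5
depth = 3
color = 'orange'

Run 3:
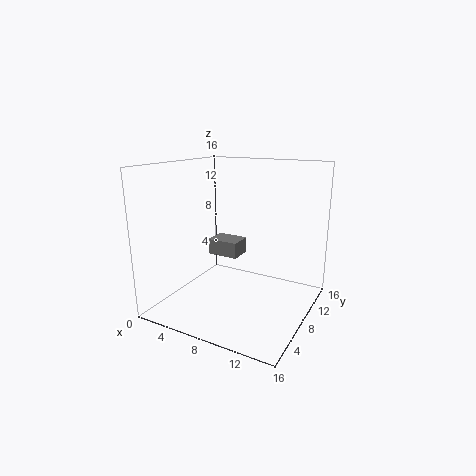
pos_x = 2
pos_y = 11
pos_z = 4
width = 4
depth = 3
color = 'gray'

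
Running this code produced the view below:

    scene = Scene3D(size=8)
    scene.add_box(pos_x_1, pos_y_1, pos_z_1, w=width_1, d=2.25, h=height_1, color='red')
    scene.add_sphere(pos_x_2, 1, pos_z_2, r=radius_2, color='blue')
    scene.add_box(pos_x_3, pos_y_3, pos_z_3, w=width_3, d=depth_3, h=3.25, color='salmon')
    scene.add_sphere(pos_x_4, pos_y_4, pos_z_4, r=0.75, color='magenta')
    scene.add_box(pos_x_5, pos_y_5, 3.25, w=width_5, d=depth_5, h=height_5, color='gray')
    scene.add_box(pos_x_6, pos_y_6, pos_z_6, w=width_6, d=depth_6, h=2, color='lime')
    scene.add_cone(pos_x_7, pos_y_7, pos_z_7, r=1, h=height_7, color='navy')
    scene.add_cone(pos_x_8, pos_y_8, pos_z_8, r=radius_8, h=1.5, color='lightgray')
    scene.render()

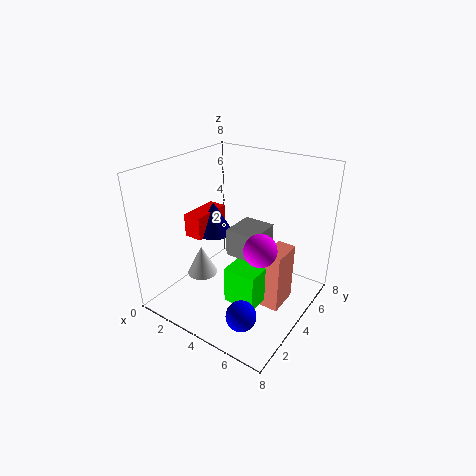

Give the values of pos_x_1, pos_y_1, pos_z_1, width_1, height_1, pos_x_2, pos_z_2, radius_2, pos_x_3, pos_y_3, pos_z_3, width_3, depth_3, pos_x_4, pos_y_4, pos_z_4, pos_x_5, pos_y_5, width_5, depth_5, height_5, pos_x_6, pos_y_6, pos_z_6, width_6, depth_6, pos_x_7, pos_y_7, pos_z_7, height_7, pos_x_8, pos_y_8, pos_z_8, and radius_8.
pos_x_1 = 1.75, pos_y_1 = 2.25, pos_z_1 = 4.25, width_1 = 1, height_1 = 1.25, pos_x_2 = 6.25, pos_z_2 = 1.75, radius_2 = 0.75, pos_x_3 = 6, pos_y_3 = 3.25, pos_z_3 = 0.75, width_3 = 1, depth_3 = 1.75, pos_x_4 = 6.75, pos_y_4 = 1.75, pos_z_4 = 5.25, pos_x_5 = 3.75, pos_y_5 = 3.25, width_5 = 1.75, depth_5 = 2, height_5 = 1.5, pos_x_6 = 4.5, pos_y_6 = 2, pos_z_6 = 1.25, width_6 = 1.75, depth_6 = 2.25, pos_x_7 = 2.75, pos_y_7 = 3.5, pos_z_7 = 4.25, height_7 = 1.75, pos_x_8 = 3.5, pos_y_8 = 1.5, pos_z_8 = 3, radius_8 = 0.75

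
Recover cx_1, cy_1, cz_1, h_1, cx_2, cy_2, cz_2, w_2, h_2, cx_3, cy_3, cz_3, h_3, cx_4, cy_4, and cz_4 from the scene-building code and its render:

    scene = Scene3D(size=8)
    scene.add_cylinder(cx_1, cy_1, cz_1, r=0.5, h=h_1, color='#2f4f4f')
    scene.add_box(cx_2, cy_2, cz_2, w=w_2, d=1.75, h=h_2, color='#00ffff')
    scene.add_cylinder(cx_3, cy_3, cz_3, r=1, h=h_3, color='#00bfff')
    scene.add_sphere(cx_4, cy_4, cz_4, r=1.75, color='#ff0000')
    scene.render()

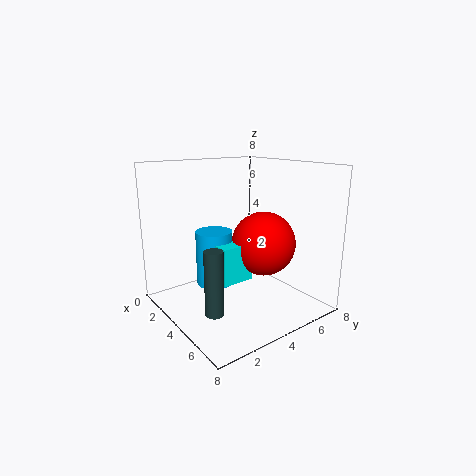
cx_1 = 5; cy_1 = 1.75; cz_1 = 0.5; h_1 = 3.5; cx_2 = 4.25; cy_2 = 2.25; cz_2 = 2; w_2 = 1; h_2 = 2; cx_3 = 3.5; cy_3 = 2.75; cz_3 = 1.5; h_3 = 3; cx_4 = 5; cy_4 = 5; cz_4 = 3.75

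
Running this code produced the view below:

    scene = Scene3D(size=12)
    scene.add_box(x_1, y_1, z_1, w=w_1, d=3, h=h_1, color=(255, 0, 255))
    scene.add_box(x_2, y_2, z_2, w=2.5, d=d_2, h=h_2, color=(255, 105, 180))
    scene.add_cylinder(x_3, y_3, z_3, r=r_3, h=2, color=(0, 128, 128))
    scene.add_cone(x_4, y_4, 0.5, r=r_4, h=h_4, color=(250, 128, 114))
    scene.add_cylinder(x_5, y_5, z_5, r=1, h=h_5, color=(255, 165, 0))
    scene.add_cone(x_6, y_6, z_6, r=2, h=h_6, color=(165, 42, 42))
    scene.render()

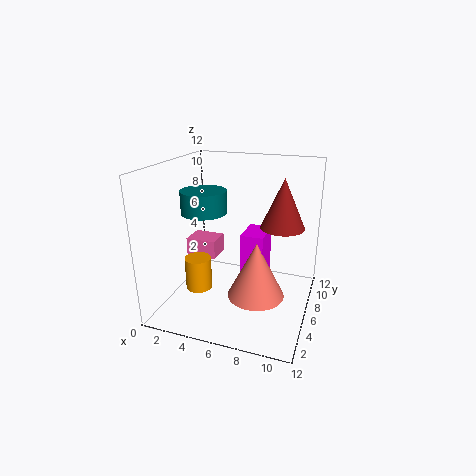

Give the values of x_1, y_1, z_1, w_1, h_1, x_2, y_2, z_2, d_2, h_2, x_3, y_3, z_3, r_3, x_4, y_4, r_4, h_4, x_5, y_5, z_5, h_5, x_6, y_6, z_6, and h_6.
x_1 = 6, y_1 = 6.5, z_1 = 1.5, w_1 = 2, h_1 = 4.5, x_2 = 2, y_2 = 4.5, z_2 = 4.5, d_2 = 2, h_2 = 1.5, x_3 = 2.5, y_3 = 7, z_3 = 7.5, r_3 = 2, x_4 = 7.5, y_4 = 6.5, r_4 = 2.5, h_4 = 5, x_5 = 4, y_5 = 2.5, z_5 = 3, h_5 = 2.5, x_6 = 9, y_6 = 9.5, z_6 = 6, h_6 = 4.5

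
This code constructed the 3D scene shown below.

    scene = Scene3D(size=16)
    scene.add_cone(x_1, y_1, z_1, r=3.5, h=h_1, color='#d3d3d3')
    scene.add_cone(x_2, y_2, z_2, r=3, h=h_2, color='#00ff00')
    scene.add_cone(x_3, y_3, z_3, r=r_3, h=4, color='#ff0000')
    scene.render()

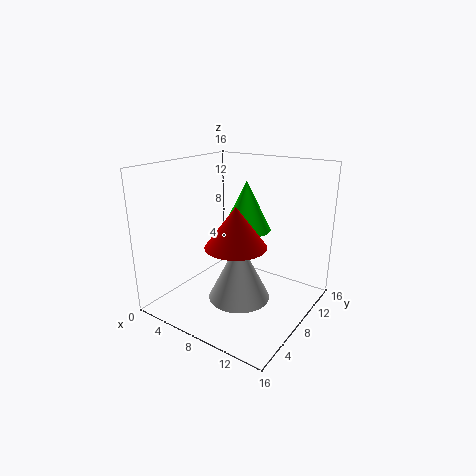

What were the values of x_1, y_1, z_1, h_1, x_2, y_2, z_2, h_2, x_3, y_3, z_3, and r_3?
x_1 = 8.5, y_1 = 7.5, z_1 = 1, h_1 = 7, x_2 = 6.5, y_2 = 12, z_2 = 7.5, h_2 = 6, x_3 = 10.5, y_3 = 4, z_3 = 9, r_3 = 3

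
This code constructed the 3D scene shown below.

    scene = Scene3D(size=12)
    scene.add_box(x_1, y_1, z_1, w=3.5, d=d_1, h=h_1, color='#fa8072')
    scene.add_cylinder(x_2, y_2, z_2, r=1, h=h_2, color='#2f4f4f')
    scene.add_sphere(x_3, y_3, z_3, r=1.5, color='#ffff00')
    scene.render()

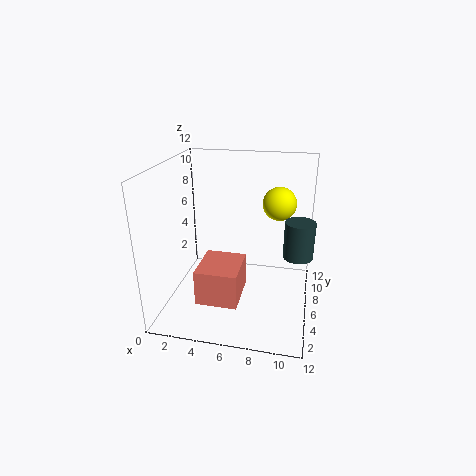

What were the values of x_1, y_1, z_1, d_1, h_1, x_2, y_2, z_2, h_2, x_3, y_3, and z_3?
x_1 = 3; y_1 = 3; z_1 = 1; d_1 = 4; h_1 = 3; x_2 = 11; y_2 = 2; z_2 = 7; h_2 = 2.5; x_3 = 9; y_3 = 9.5; z_3 = 8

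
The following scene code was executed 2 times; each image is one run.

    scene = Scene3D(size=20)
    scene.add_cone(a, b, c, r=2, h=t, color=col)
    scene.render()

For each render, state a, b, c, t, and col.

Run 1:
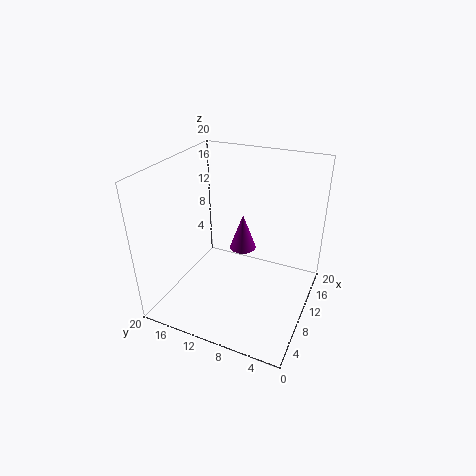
a = 14, b = 11, c = 6, t = 5.5, col = 'purple'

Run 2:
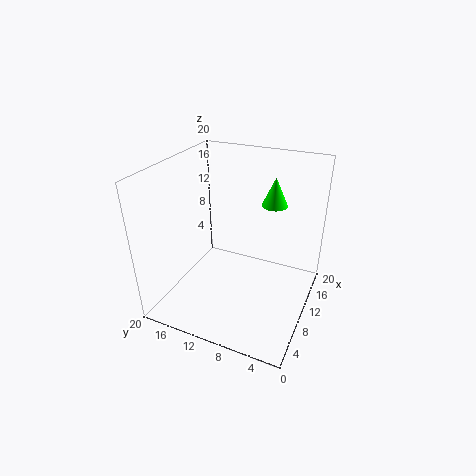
a = 18, b = 7.5, c = 12, t = 4.5, col = 'lime'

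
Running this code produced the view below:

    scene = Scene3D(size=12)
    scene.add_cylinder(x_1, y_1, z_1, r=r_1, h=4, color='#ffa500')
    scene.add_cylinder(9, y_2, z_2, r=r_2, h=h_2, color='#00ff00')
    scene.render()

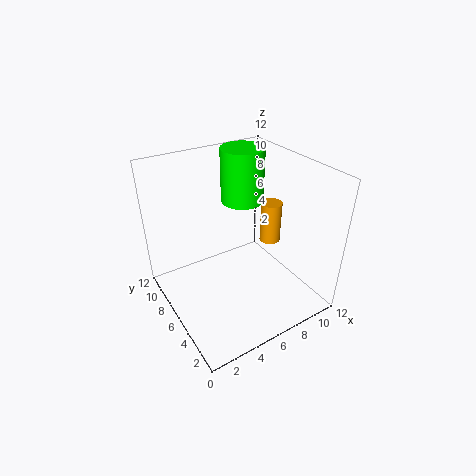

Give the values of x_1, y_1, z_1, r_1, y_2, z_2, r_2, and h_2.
x_1 = 11
y_1 = 8
z_1 = 3
r_1 = 1
y_2 = 10
z_2 = 7
r_2 = 2
h_2 = 5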